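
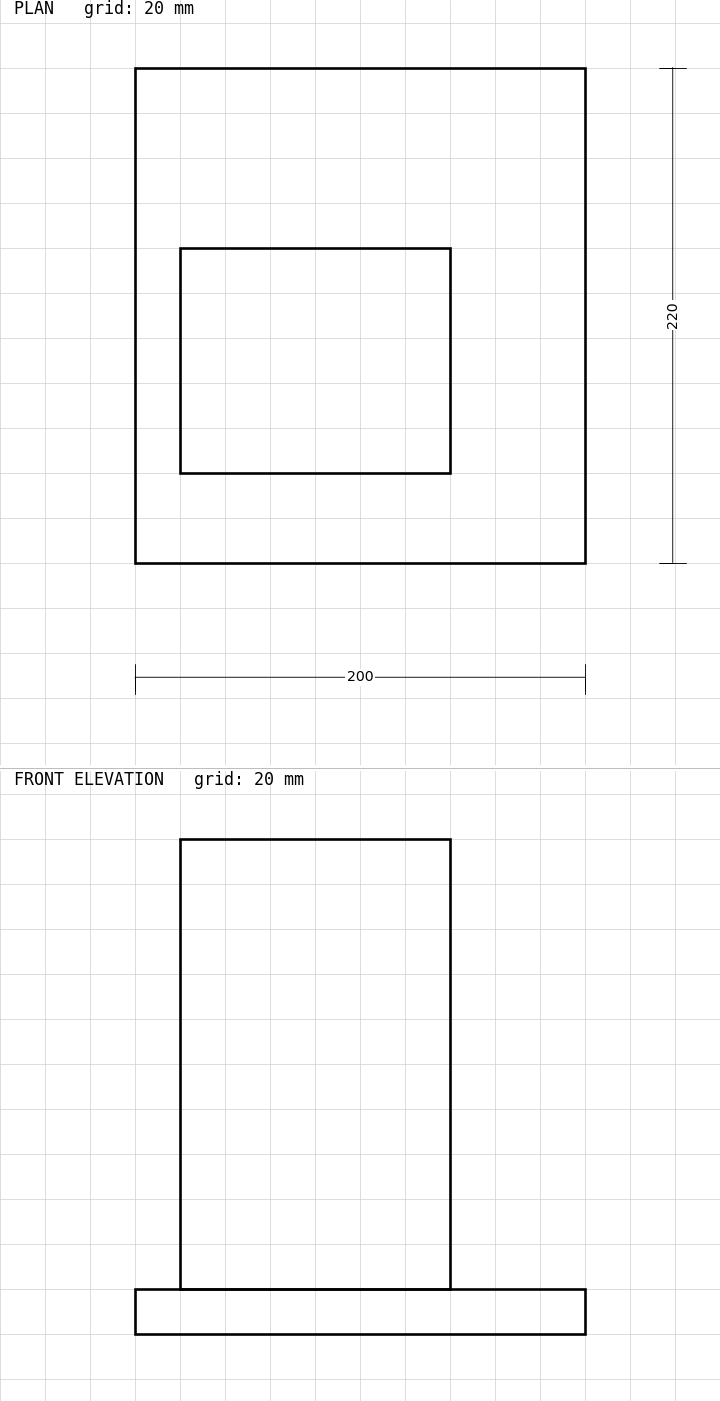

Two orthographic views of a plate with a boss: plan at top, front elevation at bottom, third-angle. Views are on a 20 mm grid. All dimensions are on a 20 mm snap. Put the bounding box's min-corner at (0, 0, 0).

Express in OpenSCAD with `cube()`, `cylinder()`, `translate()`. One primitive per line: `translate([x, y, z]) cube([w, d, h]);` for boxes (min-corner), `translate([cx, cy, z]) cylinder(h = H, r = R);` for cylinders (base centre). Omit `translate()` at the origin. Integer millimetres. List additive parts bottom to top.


cube([200, 220, 20]);
translate([20, 40, 20]) cube([120, 100, 200]);


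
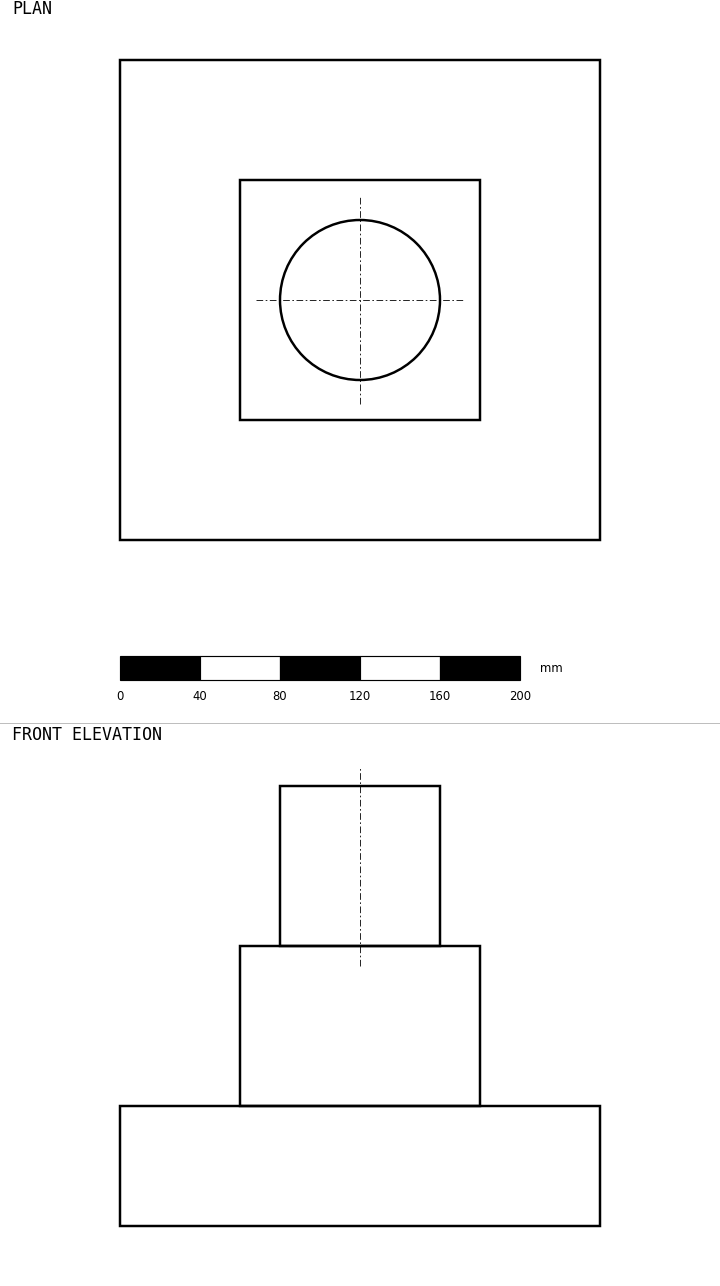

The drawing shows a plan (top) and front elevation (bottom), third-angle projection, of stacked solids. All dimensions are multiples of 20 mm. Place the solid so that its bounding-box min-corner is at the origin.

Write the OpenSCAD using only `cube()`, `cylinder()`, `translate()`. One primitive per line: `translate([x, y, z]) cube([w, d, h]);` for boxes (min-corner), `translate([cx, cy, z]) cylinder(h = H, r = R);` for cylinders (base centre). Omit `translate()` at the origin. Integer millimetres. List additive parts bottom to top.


cube([240, 240, 60]);
translate([60, 60, 60]) cube([120, 120, 80]);
translate([120, 120, 140]) cylinder(h = 80, r = 40);


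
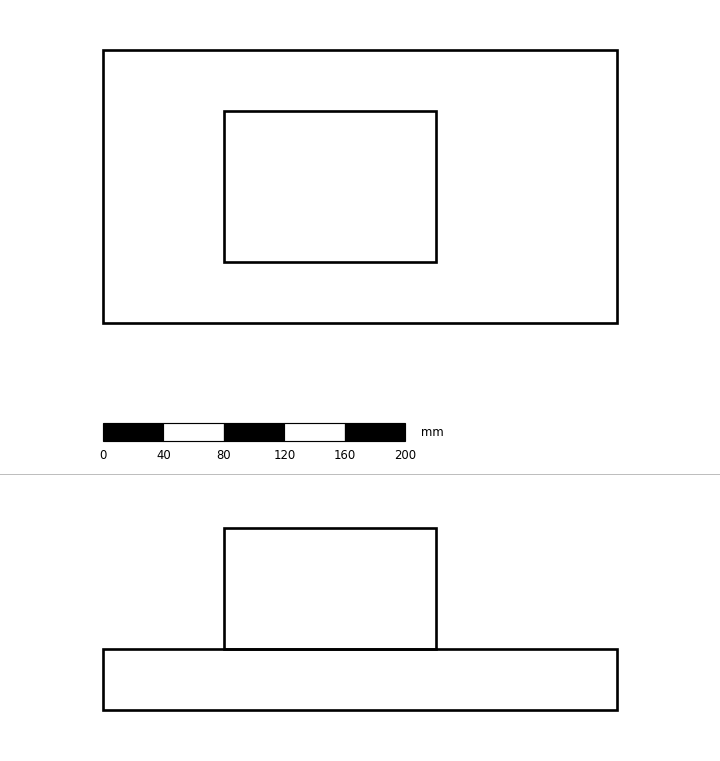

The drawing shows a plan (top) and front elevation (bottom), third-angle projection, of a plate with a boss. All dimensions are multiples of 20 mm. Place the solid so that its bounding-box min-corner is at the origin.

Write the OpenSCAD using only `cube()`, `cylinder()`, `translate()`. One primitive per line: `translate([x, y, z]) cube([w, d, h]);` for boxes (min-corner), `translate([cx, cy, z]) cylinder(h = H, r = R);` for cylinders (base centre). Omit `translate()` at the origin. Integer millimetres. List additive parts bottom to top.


cube([340, 180, 40]);
translate([80, 40, 40]) cube([140, 100, 80]);


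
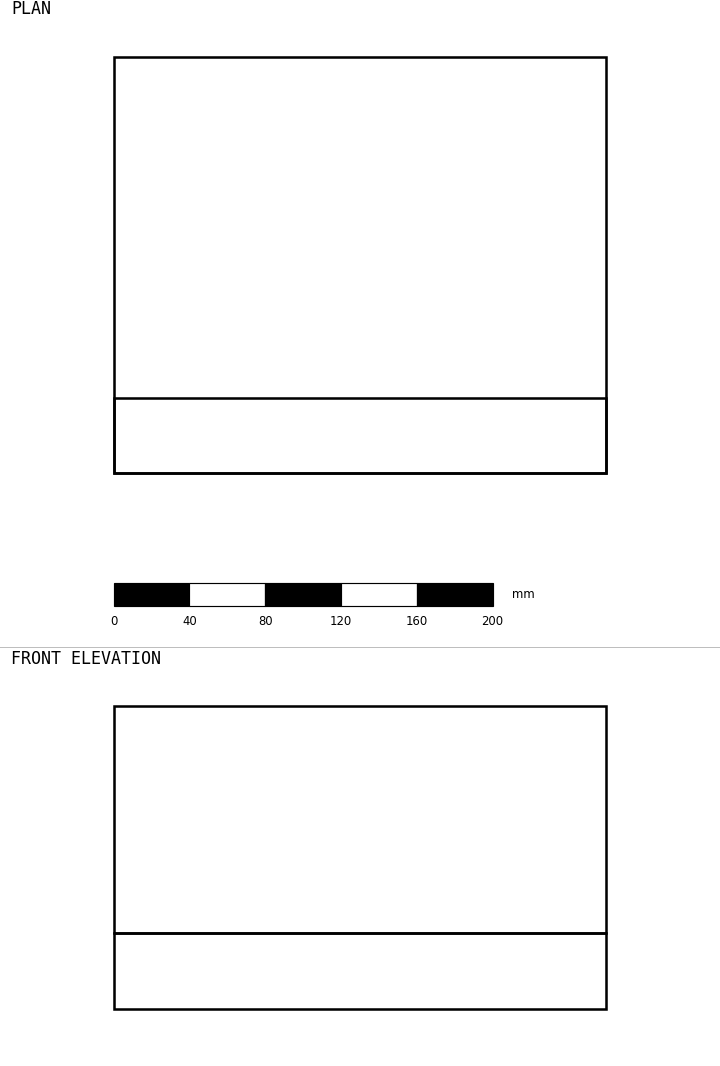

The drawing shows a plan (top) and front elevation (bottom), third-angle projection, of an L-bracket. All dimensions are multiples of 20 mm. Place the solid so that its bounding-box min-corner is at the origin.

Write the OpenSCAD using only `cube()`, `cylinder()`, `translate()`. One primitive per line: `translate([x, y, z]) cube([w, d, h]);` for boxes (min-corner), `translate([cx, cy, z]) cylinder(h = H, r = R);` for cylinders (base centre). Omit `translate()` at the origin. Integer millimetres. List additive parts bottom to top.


cube([260, 220, 40]);
translate([0, 0, 40]) cube([260, 40, 120]);


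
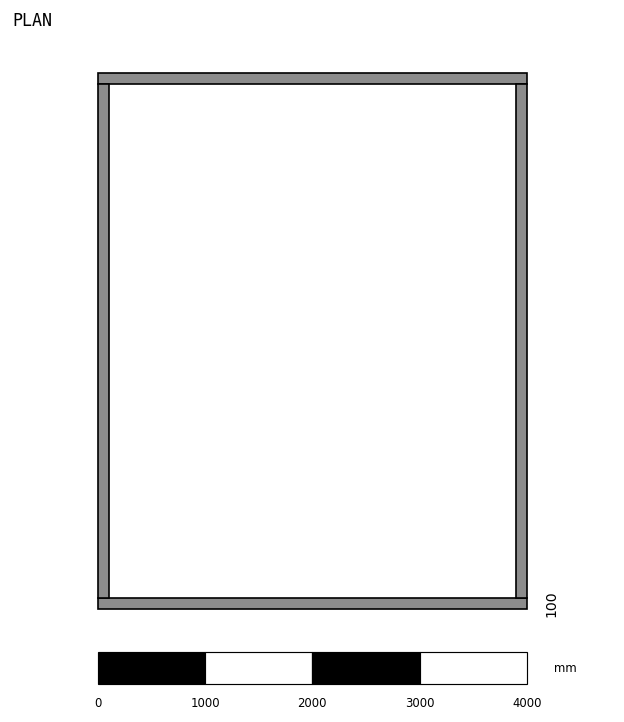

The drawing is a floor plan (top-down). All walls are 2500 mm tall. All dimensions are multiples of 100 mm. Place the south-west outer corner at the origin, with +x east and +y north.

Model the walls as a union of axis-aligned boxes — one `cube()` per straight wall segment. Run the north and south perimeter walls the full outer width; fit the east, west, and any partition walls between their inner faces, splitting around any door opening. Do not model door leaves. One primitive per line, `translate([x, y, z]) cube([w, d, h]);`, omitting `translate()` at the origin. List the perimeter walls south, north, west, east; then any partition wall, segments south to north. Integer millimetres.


cube([4000, 100, 2500]);
translate([0, 4900, 0]) cube([4000, 100, 2500]);
translate([0, 100, 0]) cube([100, 4800, 2500]);
translate([3900, 100, 0]) cube([100, 4800, 2500]);


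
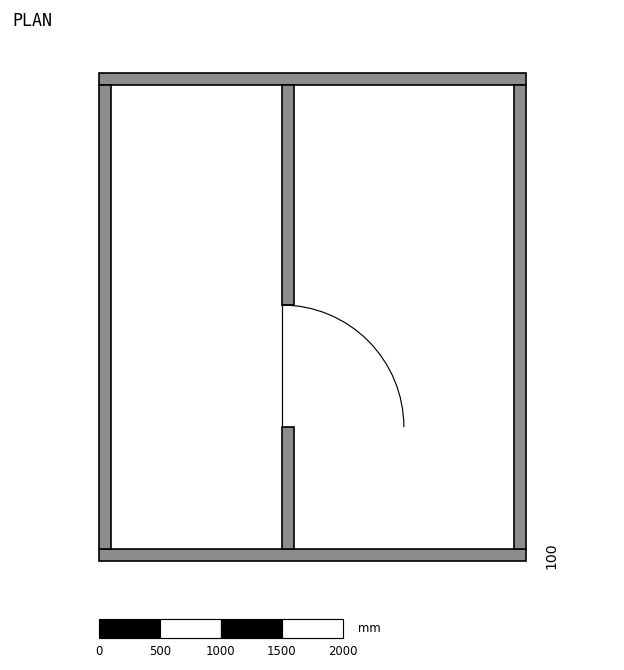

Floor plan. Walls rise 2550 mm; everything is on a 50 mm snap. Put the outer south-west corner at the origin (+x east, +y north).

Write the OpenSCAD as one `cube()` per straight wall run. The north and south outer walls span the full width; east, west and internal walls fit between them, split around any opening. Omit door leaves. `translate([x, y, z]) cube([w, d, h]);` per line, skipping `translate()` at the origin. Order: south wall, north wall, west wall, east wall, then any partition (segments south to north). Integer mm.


cube([3500, 100, 2550]);
translate([0, 3900, 0]) cube([3500, 100, 2550]);
translate([0, 100, 0]) cube([100, 3800, 2550]);
translate([3400, 100, 0]) cube([100, 3800, 2550]);
translate([1500, 100, 0]) cube([100, 1000, 2550]);
translate([1500, 2100, 0]) cube([100, 1800, 2550]);


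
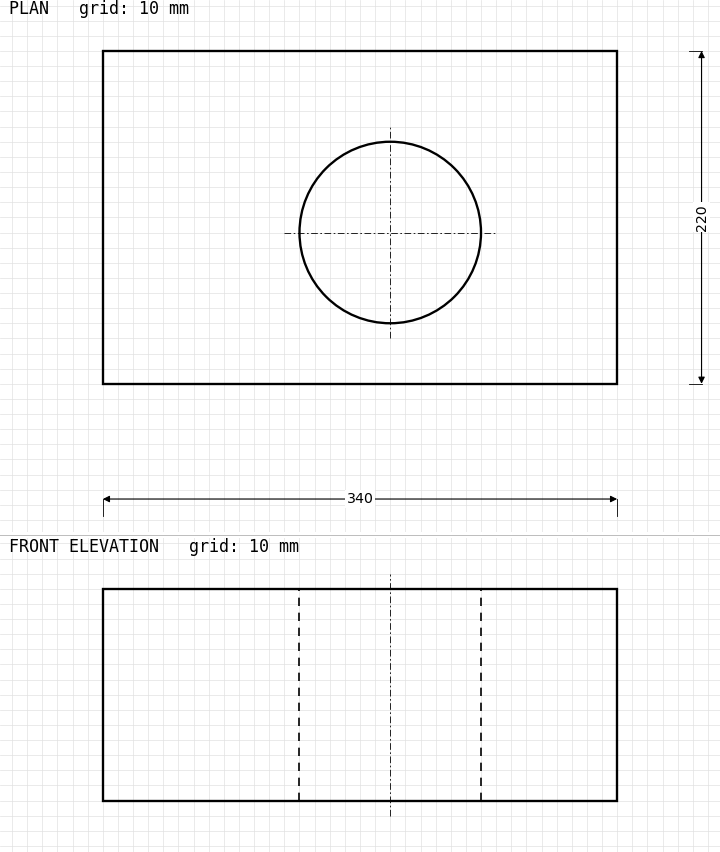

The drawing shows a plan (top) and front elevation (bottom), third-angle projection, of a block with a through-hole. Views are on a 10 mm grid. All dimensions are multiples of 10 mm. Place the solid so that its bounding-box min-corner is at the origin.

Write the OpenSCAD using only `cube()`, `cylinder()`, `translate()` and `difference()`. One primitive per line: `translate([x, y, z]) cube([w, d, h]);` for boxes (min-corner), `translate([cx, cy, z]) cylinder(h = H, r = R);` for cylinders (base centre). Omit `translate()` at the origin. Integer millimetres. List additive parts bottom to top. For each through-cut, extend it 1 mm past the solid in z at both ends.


difference() {
  cube([340, 220, 140]);
  translate([190, 100, -1]) cylinder(h = 142, r = 60);
}


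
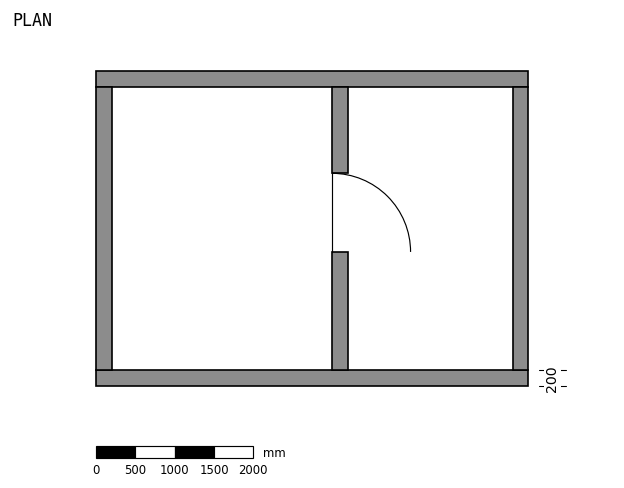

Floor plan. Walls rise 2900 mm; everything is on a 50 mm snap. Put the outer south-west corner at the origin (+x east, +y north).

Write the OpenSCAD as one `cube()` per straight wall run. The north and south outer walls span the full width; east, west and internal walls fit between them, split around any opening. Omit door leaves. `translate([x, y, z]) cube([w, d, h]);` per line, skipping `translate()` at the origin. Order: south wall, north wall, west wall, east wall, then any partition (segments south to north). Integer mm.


cube([5500, 200, 2900]);
translate([0, 3800, 0]) cube([5500, 200, 2900]);
translate([0, 200, 0]) cube([200, 3600, 2900]);
translate([5300, 200, 0]) cube([200, 3600, 2900]);
translate([3000, 200, 0]) cube([200, 1500, 2900]);
translate([3000, 2700, 0]) cube([200, 1100, 2900]);


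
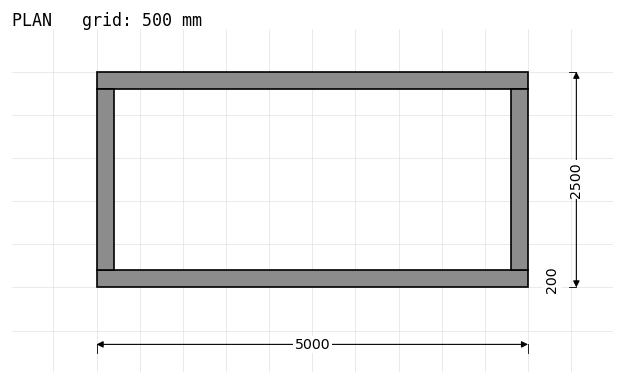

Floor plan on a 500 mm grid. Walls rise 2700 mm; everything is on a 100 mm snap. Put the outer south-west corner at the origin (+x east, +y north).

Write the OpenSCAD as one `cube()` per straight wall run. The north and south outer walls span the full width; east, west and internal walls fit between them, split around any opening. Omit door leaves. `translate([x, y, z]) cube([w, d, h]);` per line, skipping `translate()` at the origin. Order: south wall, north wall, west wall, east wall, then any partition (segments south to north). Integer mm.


cube([5000, 200, 2700]);
translate([0, 2300, 0]) cube([5000, 200, 2700]);
translate([0, 200, 0]) cube([200, 2100, 2700]);
translate([4800, 200, 0]) cube([200, 2100, 2700]);


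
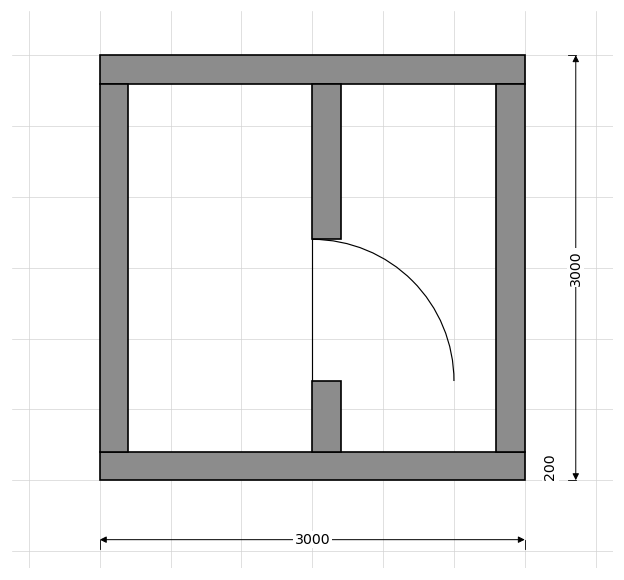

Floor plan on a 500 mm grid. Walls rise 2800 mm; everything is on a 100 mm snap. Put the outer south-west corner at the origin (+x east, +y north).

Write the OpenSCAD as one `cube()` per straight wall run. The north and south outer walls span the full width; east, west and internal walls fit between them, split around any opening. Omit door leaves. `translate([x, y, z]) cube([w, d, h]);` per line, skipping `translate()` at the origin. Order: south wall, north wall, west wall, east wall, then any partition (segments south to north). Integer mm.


cube([3000, 200, 2800]);
translate([0, 2800, 0]) cube([3000, 200, 2800]);
translate([0, 200, 0]) cube([200, 2600, 2800]);
translate([2800, 200, 0]) cube([200, 2600, 2800]);
translate([1500, 200, 0]) cube([200, 500, 2800]);
translate([1500, 1700, 0]) cube([200, 1100, 2800]);


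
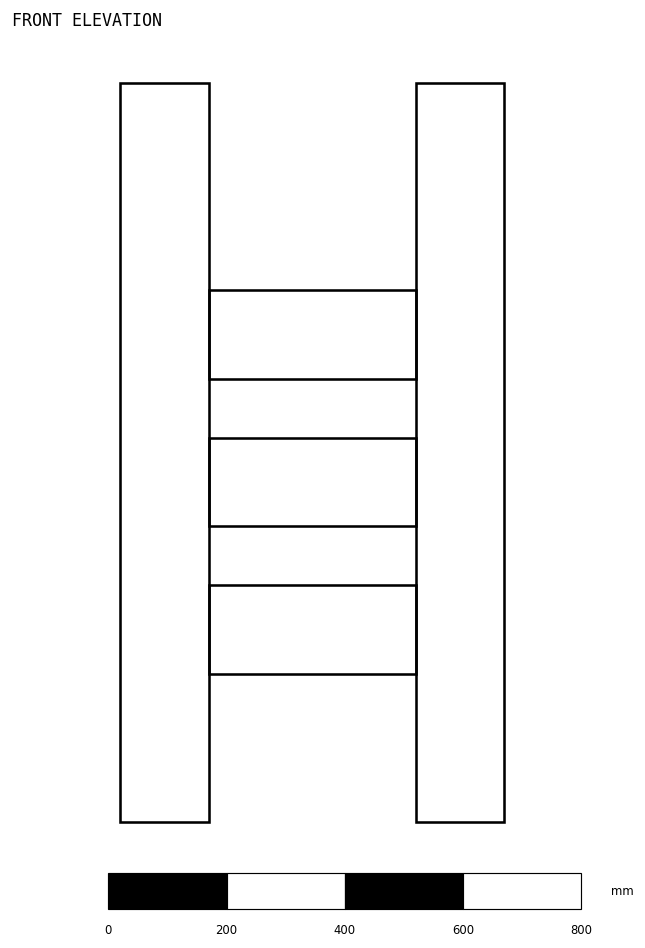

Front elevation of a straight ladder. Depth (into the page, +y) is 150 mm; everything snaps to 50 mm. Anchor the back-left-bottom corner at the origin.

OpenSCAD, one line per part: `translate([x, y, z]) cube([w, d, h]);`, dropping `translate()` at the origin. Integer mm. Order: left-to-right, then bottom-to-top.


cube([150, 150, 1250]);
translate([150, 0, 250]) cube([350, 150, 150]);
translate([150, 0, 500]) cube([350, 150, 150]);
translate([150, 0, 750]) cube([350, 150, 150]);
translate([500, 0, 0]) cube([150, 150, 1250]);


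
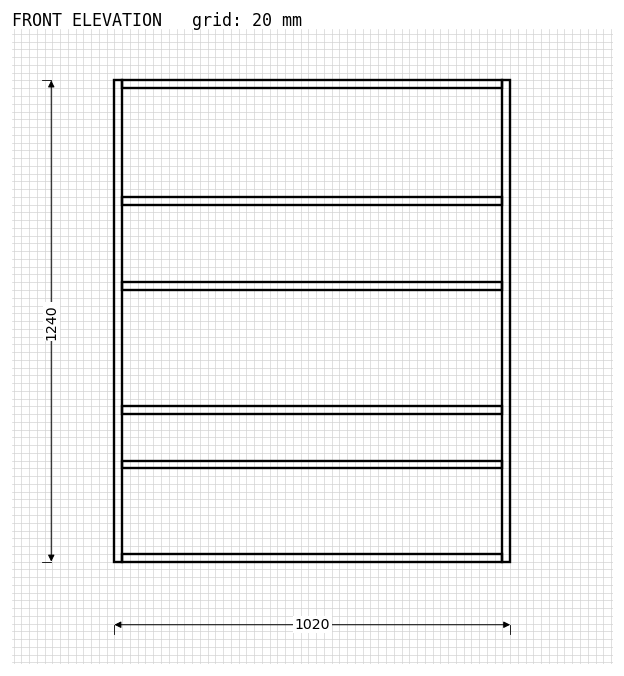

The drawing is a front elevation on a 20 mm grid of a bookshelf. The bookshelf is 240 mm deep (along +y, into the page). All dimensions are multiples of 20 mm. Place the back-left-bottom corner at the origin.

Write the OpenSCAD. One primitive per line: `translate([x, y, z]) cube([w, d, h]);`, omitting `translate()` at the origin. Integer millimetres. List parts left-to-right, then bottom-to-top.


cube([20, 240, 1240]);
translate([20, 0, 0]) cube([980, 240, 20]);
translate([20, 0, 240]) cube([980, 240, 20]);
translate([20, 0, 380]) cube([980, 240, 20]);
translate([20, 0, 700]) cube([980, 240, 20]);
translate([20, 0, 920]) cube([980, 240, 20]);
translate([20, 0, 1220]) cube([980, 240, 20]);
translate([1000, 0, 0]) cube([20, 240, 1240]);


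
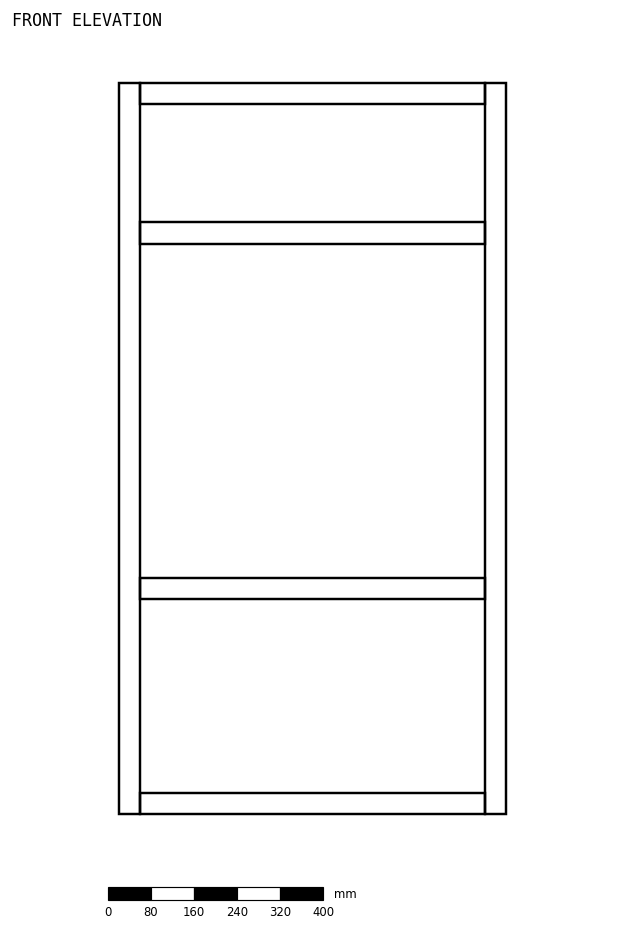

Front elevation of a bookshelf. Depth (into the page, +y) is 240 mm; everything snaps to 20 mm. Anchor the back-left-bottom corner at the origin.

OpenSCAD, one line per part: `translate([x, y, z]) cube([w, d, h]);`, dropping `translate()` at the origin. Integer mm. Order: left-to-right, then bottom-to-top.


cube([40, 240, 1360]);
translate([40, 0, 0]) cube([640, 240, 40]);
translate([40, 0, 400]) cube([640, 240, 40]);
translate([40, 0, 1060]) cube([640, 240, 40]);
translate([40, 0, 1320]) cube([640, 240, 40]);
translate([680, 0, 0]) cube([40, 240, 1360]);


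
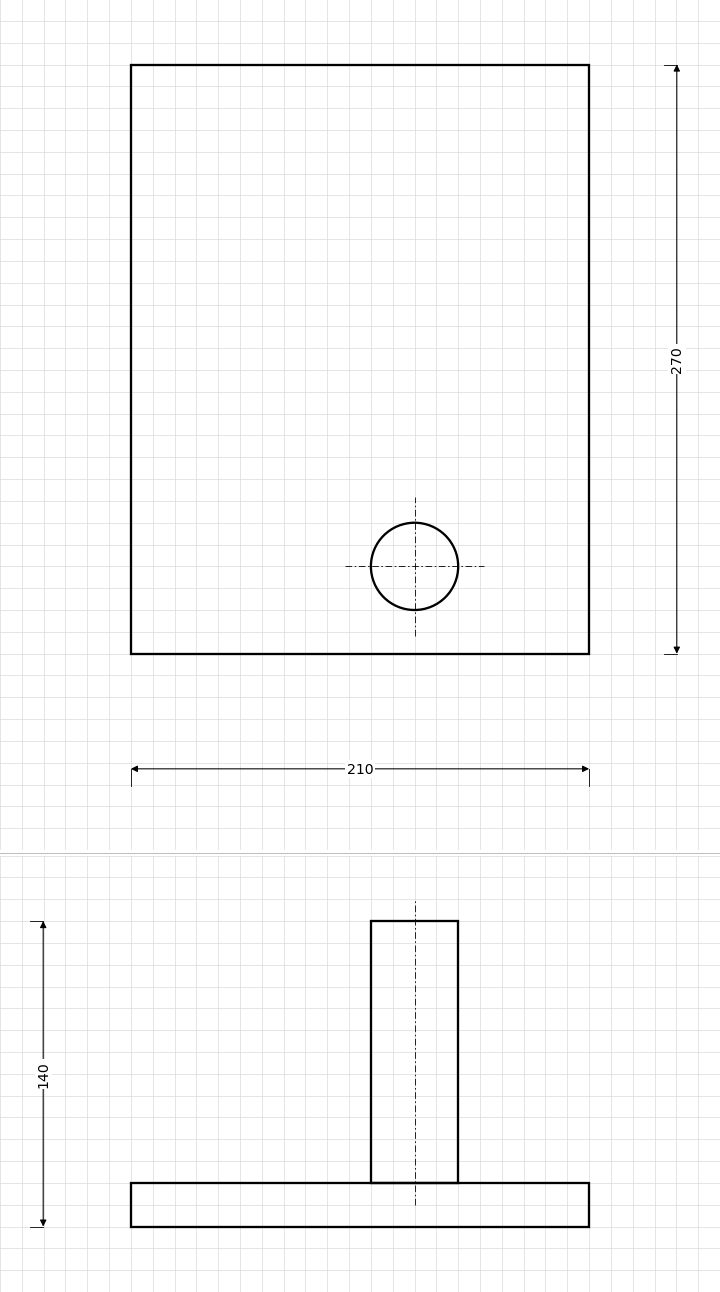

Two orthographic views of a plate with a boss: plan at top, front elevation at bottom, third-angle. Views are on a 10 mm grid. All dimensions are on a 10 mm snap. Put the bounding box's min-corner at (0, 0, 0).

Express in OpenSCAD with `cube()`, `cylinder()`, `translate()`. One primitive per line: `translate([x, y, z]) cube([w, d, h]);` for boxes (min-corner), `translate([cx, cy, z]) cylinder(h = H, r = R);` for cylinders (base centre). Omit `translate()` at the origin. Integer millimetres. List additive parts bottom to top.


cube([210, 270, 20]);
translate([130, 40, 20]) cylinder(h = 120, r = 20);


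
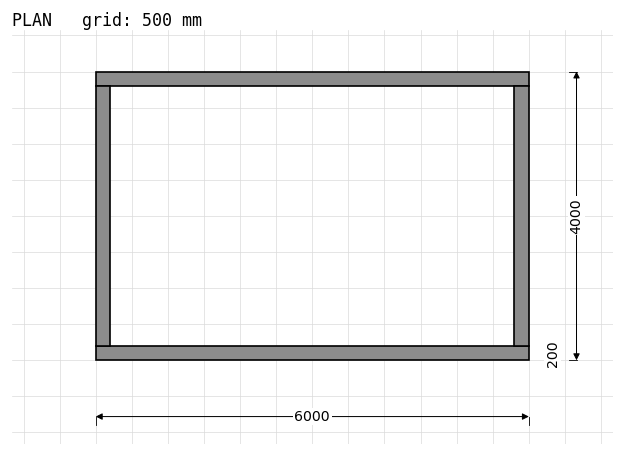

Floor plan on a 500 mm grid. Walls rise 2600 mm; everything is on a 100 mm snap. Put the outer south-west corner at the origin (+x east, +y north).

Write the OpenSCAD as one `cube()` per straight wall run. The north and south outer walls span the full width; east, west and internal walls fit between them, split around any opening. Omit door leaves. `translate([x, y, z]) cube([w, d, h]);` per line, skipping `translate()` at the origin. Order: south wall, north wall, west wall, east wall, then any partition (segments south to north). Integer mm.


cube([6000, 200, 2600]);
translate([0, 3800, 0]) cube([6000, 200, 2600]);
translate([0, 200, 0]) cube([200, 3600, 2600]);
translate([5800, 200, 0]) cube([200, 3600, 2600]);


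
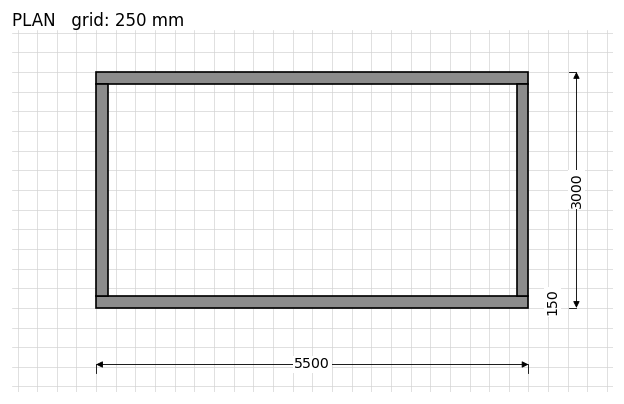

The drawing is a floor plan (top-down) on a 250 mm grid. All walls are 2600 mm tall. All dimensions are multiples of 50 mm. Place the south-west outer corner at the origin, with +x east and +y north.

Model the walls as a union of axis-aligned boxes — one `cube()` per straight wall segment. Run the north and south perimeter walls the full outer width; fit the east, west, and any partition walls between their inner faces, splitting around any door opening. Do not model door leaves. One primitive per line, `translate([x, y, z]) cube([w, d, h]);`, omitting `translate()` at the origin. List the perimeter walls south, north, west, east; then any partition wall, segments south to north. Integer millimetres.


cube([5500, 150, 2600]);
translate([0, 2850, 0]) cube([5500, 150, 2600]);
translate([0, 150, 0]) cube([150, 2700, 2600]);
translate([5350, 150, 0]) cube([150, 2700, 2600]);


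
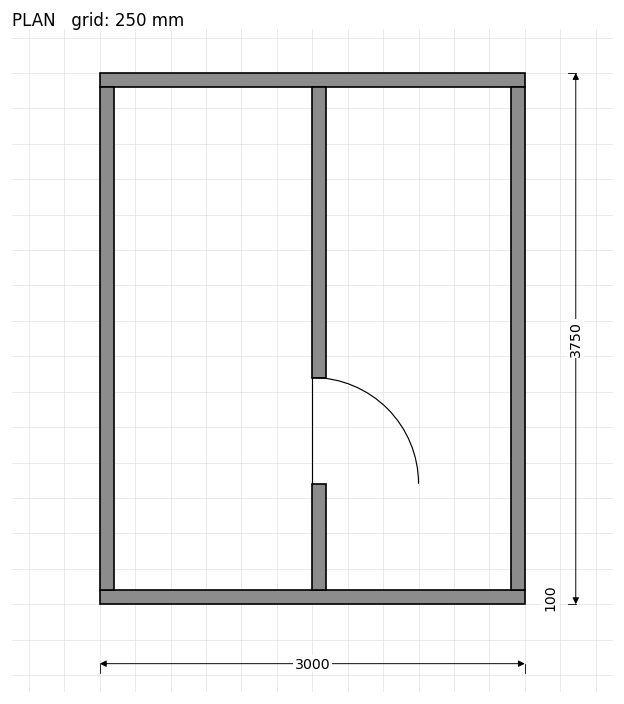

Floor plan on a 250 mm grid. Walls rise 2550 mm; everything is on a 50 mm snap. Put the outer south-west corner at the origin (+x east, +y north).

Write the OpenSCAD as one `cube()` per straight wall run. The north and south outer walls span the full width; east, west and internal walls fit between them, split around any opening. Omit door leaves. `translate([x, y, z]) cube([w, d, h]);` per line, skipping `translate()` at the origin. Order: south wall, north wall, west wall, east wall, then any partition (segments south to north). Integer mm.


cube([3000, 100, 2550]);
translate([0, 3650, 0]) cube([3000, 100, 2550]);
translate([0, 100, 0]) cube([100, 3550, 2550]);
translate([2900, 100, 0]) cube([100, 3550, 2550]);
translate([1500, 100, 0]) cube([100, 750, 2550]);
translate([1500, 1600, 0]) cube([100, 2050, 2550]);


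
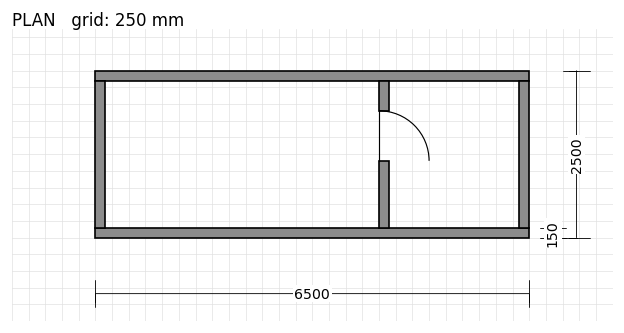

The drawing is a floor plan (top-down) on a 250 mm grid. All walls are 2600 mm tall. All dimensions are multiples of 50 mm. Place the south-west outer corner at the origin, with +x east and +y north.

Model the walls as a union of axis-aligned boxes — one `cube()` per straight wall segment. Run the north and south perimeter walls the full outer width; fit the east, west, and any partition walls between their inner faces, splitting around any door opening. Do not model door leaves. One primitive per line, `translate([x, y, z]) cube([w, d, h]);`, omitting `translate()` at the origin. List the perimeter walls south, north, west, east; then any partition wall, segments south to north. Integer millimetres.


cube([6500, 150, 2600]);
translate([0, 2350, 0]) cube([6500, 150, 2600]);
translate([0, 150, 0]) cube([150, 2200, 2600]);
translate([6350, 150, 0]) cube([150, 2200, 2600]);
translate([4250, 150, 0]) cube([150, 1000, 2600]);
translate([4250, 1900, 0]) cube([150, 450, 2600]);


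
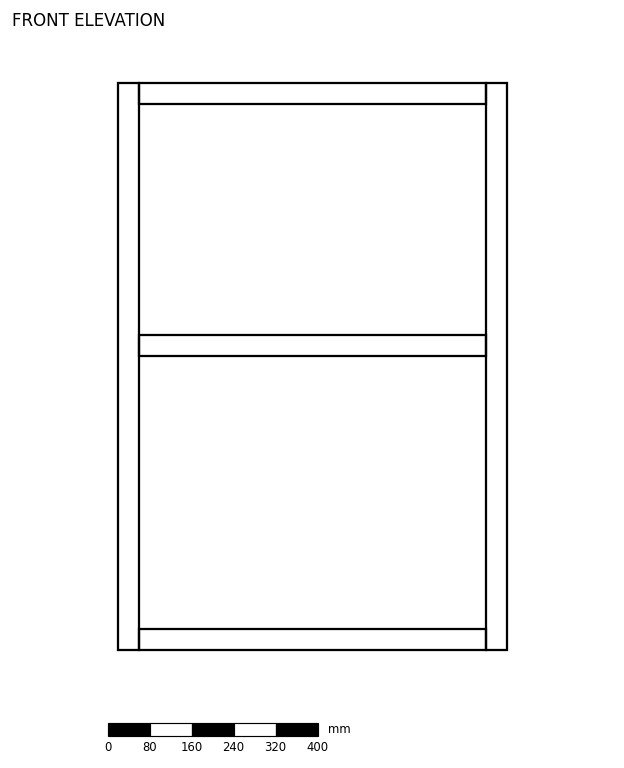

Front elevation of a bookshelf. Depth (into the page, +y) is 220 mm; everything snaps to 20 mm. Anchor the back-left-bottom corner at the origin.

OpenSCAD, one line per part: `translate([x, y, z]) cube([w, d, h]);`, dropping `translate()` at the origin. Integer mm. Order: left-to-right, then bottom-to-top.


cube([40, 220, 1080]);
translate([40, 0, 0]) cube([660, 220, 40]);
translate([40, 0, 560]) cube([660, 220, 40]);
translate([40, 0, 1040]) cube([660, 220, 40]);
translate([700, 0, 0]) cube([40, 220, 1080]);


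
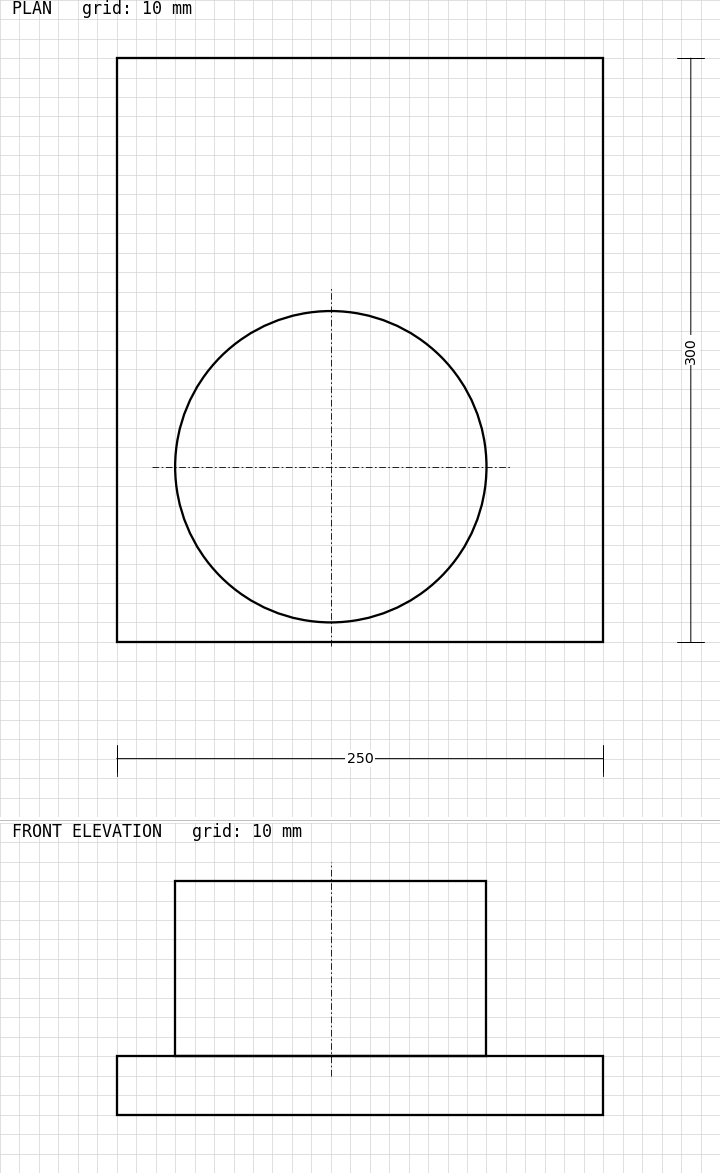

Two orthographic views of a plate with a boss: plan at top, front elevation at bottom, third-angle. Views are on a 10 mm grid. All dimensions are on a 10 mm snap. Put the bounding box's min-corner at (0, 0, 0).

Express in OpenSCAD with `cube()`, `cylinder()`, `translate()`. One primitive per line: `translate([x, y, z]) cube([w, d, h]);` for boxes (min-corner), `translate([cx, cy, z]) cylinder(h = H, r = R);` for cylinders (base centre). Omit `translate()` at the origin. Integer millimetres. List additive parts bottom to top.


cube([250, 300, 30]);
translate([110, 90, 30]) cylinder(h = 90, r = 80);


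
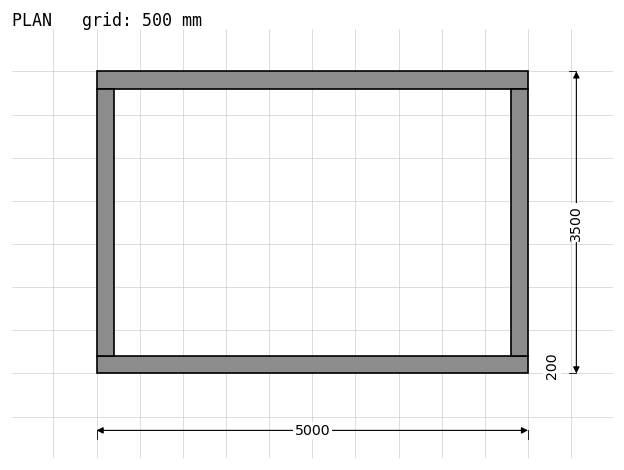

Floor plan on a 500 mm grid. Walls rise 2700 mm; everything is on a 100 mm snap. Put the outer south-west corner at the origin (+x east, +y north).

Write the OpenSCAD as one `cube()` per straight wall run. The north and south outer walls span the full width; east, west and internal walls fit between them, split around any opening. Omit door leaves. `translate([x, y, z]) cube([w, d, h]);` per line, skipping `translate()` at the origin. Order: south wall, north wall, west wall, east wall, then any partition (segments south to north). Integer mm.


cube([5000, 200, 2700]);
translate([0, 3300, 0]) cube([5000, 200, 2700]);
translate([0, 200, 0]) cube([200, 3100, 2700]);
translate([4800, 200, 0]) cube([200, 3100, 2700]);


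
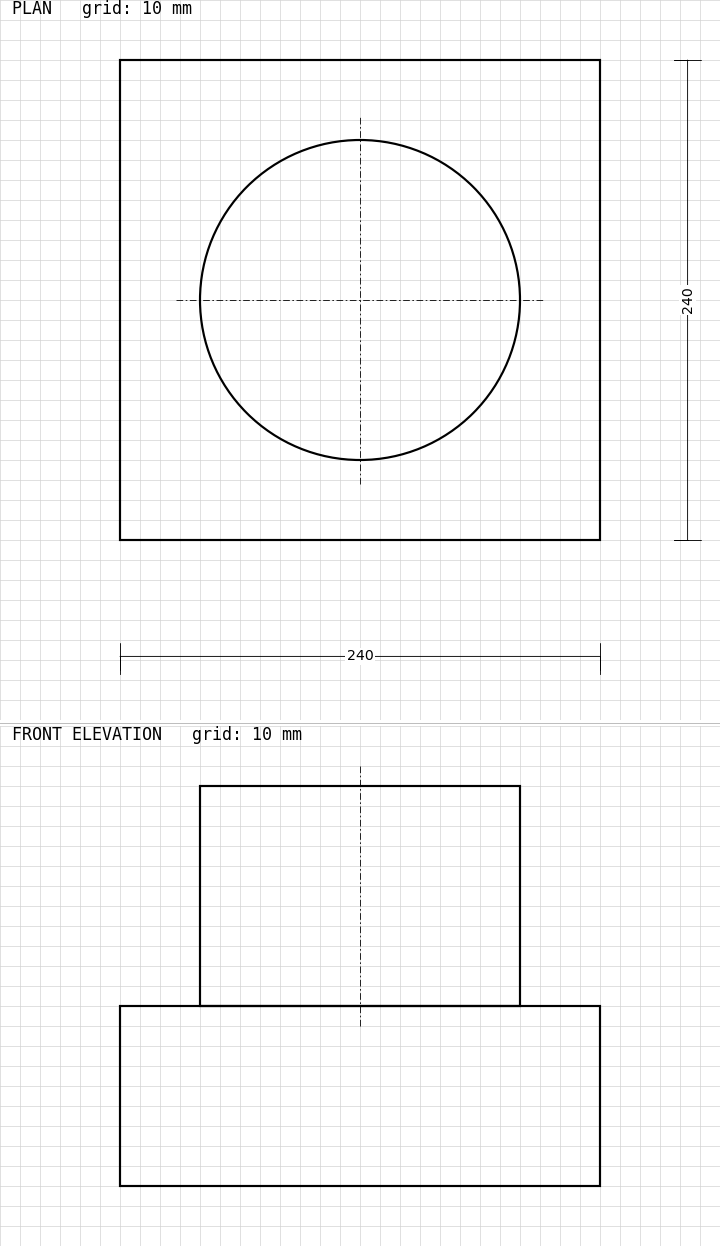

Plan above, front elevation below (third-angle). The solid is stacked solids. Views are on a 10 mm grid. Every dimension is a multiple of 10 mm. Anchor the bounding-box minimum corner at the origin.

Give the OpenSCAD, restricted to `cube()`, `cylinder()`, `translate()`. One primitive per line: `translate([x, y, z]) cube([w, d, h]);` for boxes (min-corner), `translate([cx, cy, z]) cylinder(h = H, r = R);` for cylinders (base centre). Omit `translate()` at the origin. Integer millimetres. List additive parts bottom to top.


cube([240, 240, 90]);
translate([120, 120, 90]) cylinder(h = 110, r = 80);


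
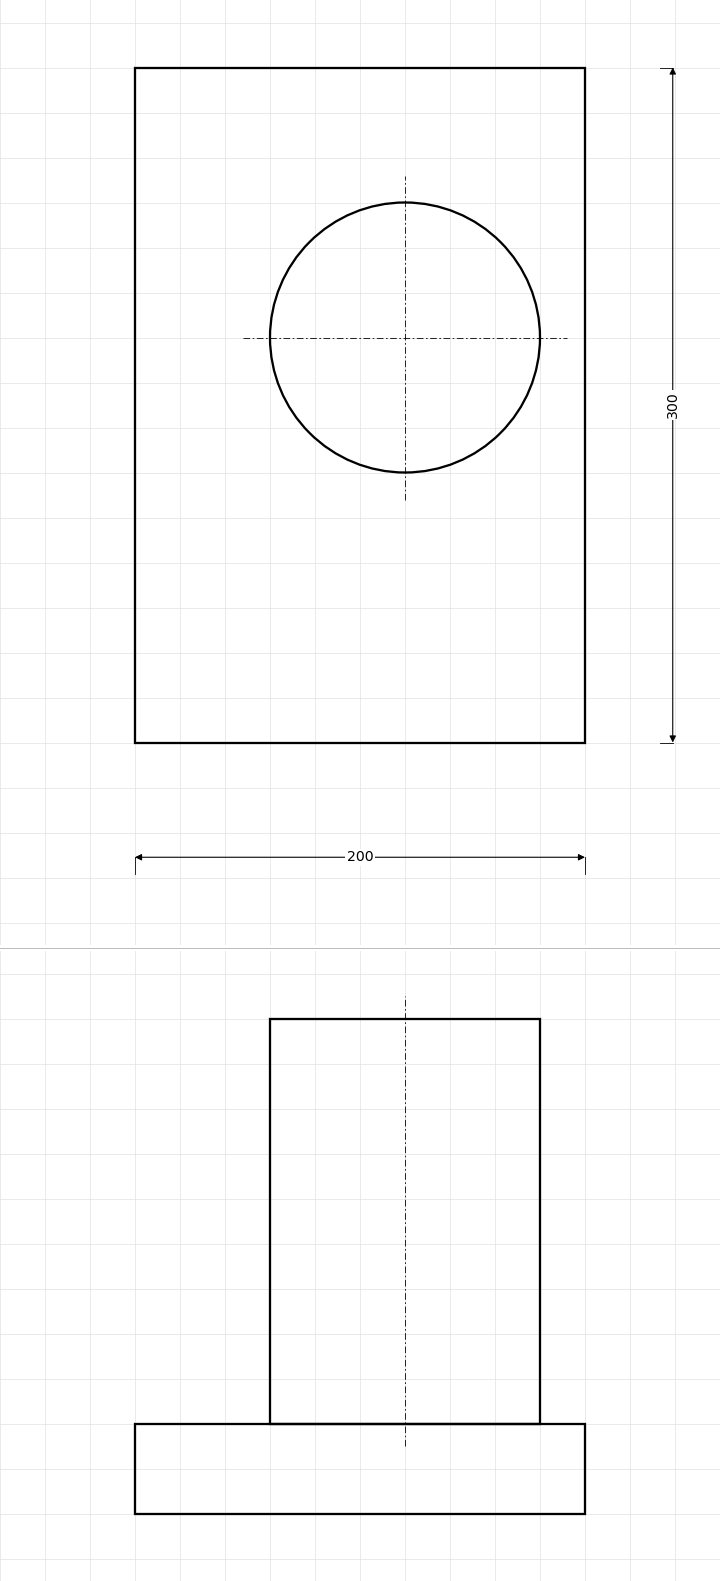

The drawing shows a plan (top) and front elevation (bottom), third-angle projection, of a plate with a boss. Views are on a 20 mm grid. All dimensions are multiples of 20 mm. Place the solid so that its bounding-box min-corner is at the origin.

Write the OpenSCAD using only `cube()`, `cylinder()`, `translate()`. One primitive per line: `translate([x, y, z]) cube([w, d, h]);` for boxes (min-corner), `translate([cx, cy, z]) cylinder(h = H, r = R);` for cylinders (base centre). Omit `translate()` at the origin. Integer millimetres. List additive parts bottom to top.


cube([200, 300, 40]);
translate([120, 180, 40]) cylinder(h = 180, r = 60);


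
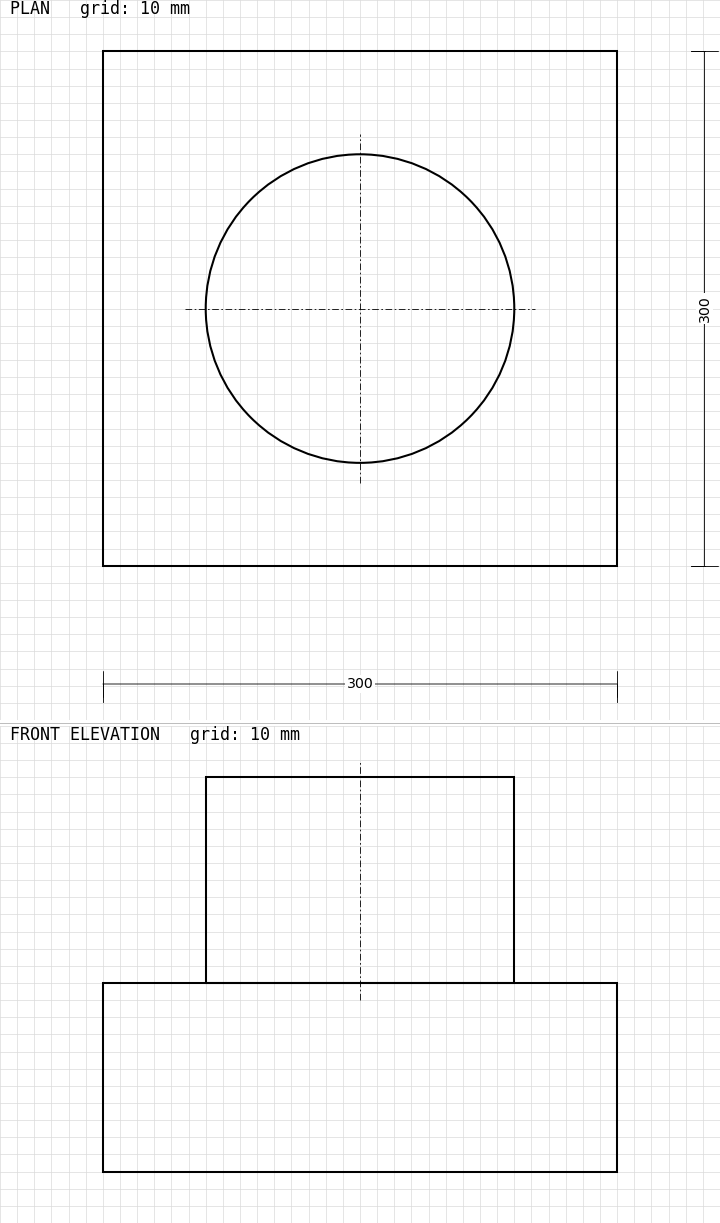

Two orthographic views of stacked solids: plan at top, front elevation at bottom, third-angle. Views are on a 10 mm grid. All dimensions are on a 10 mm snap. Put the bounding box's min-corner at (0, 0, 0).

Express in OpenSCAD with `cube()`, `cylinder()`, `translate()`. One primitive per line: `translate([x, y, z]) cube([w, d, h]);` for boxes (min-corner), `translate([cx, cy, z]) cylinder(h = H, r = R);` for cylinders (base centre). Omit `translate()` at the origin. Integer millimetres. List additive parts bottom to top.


cube([300, 300, 110]);
translate([150, 150, 110]) cylinder(h = 120, r = 90);


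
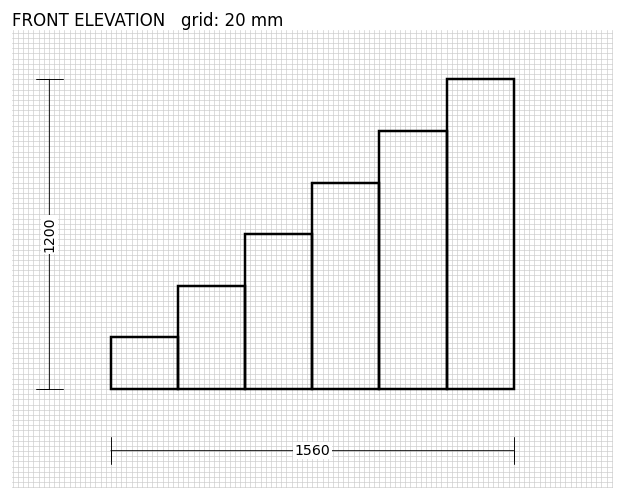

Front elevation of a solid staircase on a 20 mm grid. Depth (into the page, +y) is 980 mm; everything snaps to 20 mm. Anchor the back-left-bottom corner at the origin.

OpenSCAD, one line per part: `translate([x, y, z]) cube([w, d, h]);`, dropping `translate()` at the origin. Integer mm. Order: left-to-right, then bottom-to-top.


cube([260, 980, 200]);
translate([260, 0, 0]) cube([260, 980, 400]);
translate([520, 0, 0]) cube([260, 980, 600]);
translate([780, 0, 0]) cube([260, 980, 800]);
translate([1040, 0, 0]) cube([260, 980, 1000]);
translate([1300, 0, 0]) cube([260, 980, 1200]);


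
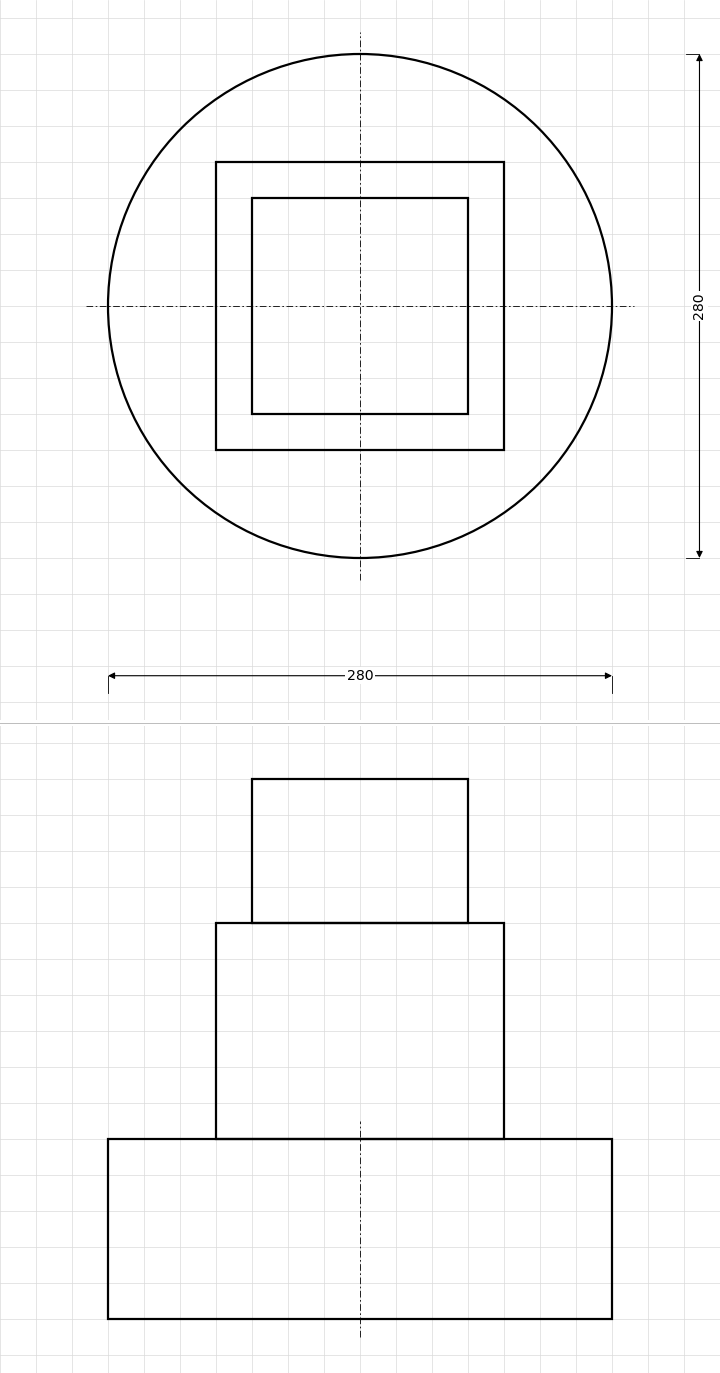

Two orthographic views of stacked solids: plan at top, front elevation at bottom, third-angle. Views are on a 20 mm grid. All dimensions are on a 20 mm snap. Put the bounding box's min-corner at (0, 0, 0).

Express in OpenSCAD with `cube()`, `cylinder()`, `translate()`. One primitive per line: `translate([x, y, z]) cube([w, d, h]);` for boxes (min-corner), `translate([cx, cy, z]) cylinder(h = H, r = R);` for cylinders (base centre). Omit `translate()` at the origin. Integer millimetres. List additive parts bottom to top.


translate([140, 140, 0]) cylinder(h = 100, r = 140);
translate([60, 60, 100]) cube([160, 160, 120]);
translate([80, 80, 220]) cube([120, 120, 80]);


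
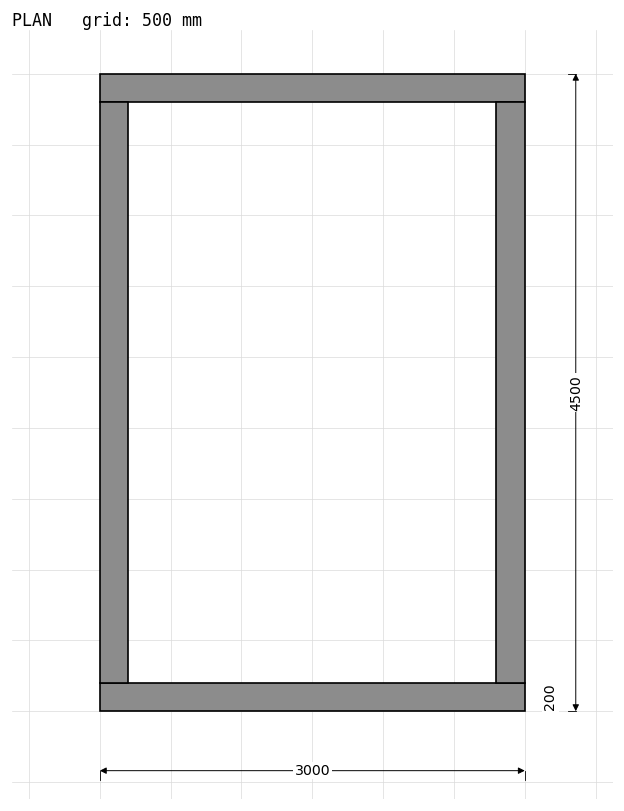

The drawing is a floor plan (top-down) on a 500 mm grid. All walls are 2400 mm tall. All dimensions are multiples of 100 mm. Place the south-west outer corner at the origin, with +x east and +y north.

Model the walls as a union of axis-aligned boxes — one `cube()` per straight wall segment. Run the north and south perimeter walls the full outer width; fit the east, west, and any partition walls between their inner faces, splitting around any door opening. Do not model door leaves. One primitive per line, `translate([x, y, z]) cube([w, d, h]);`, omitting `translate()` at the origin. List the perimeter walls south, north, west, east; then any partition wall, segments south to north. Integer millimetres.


cube([3000, 200, 2400]);
translate([0, 4300, 0]) cube([3000, 200, 2400]);
translate([0, 200, 0]) cube([200, 4100, 2400]);
translate([2800, 200, 0]) cube([200, 4100, 2400]);


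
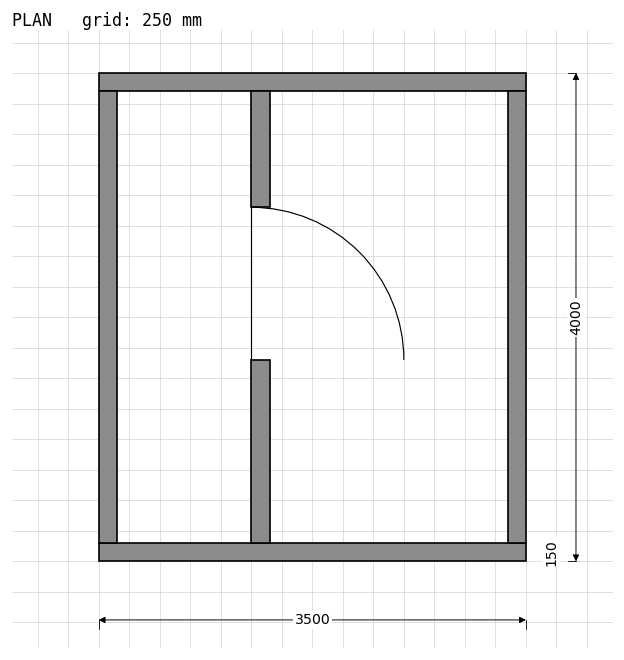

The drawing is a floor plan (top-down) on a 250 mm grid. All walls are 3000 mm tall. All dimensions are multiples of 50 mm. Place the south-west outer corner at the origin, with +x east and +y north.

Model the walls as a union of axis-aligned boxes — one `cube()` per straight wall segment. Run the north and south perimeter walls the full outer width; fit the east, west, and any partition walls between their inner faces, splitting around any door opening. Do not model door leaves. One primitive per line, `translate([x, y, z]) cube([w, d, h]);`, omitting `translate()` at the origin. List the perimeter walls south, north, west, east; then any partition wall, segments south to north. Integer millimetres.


cube([3500, 150, 3000]);
translate([0, 3850, 0]) cube([3500, 150, 3000]);
translate([0, 150, 0]) cube([150, 3700, 3000]);
translate([3350, 150, 0]) cube([150, 3700, 3000]);
translate([1250, 150, 0]) cube([150, 1500, 3000]);
translate([1250, 2900, 0]) cube([150, 950, 3000]);


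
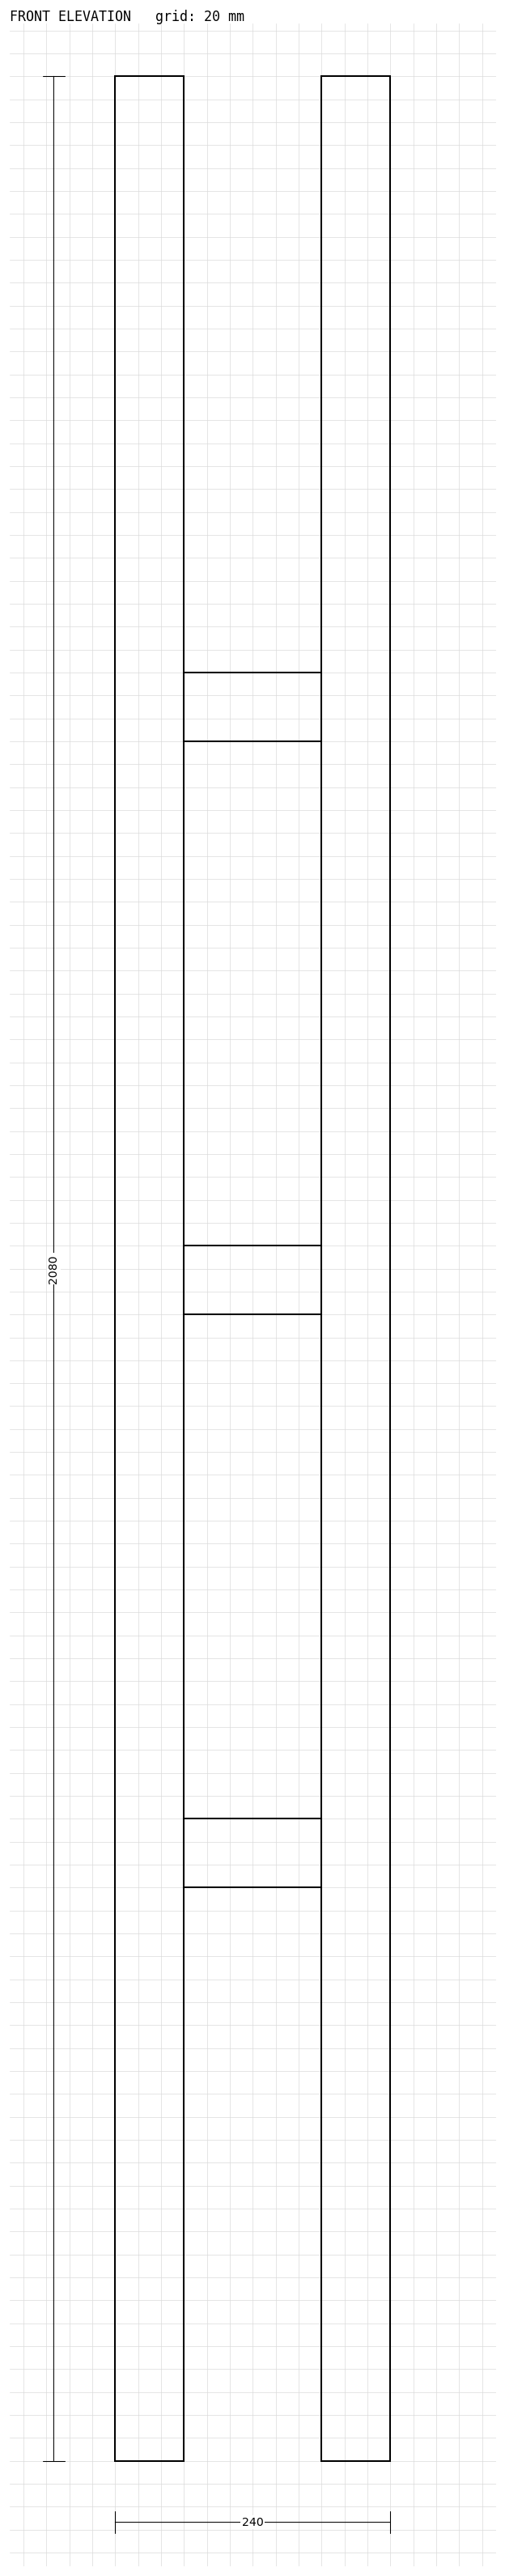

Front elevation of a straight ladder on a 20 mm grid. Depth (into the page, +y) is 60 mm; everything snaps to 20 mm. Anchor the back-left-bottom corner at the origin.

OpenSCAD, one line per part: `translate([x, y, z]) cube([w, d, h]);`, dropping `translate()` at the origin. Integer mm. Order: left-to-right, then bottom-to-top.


cube([60, 60, 2080]);
translate([60, 0, 500]) cube([120, 60, 60]);
translate([60, 0, 1000]) cube([120, 60, 60]);
translate([60, 0, 1500]) cube([120, 60, 60]);
translate([180, 0, 0]) cube([60, 60, 2080]);


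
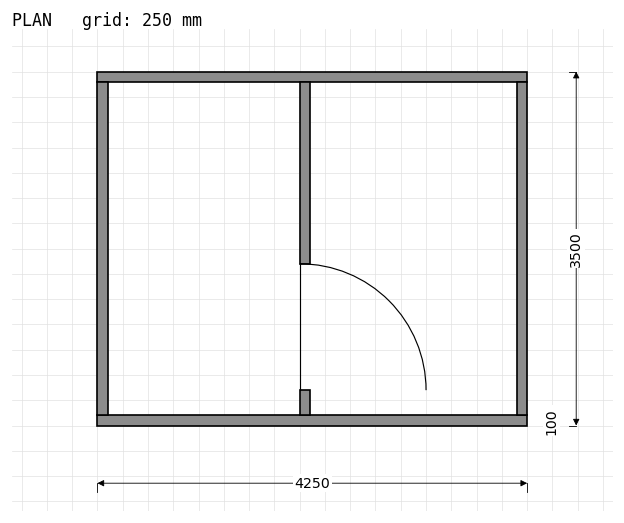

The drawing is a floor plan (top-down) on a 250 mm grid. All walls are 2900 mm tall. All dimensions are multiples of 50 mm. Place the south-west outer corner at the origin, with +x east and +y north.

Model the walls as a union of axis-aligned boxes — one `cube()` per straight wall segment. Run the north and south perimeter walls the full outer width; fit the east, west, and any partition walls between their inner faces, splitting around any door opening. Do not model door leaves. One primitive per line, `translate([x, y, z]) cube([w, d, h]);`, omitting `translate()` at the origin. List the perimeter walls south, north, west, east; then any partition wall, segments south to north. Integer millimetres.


cube([4250, 100, 2900]);
translate([0, 3400, 0]) cube([4250, 100, 2900]);
translate([0, 100, 0]) cube([100, 3300, 2900]);
translate([4150, 100, 0]) cube([100, 3300, 2900]);
translate([2000, 100, 0]) cube([100, 250, 2900]);
translate([2000, 1600, 0]) cube([100, 1800, 2900]);


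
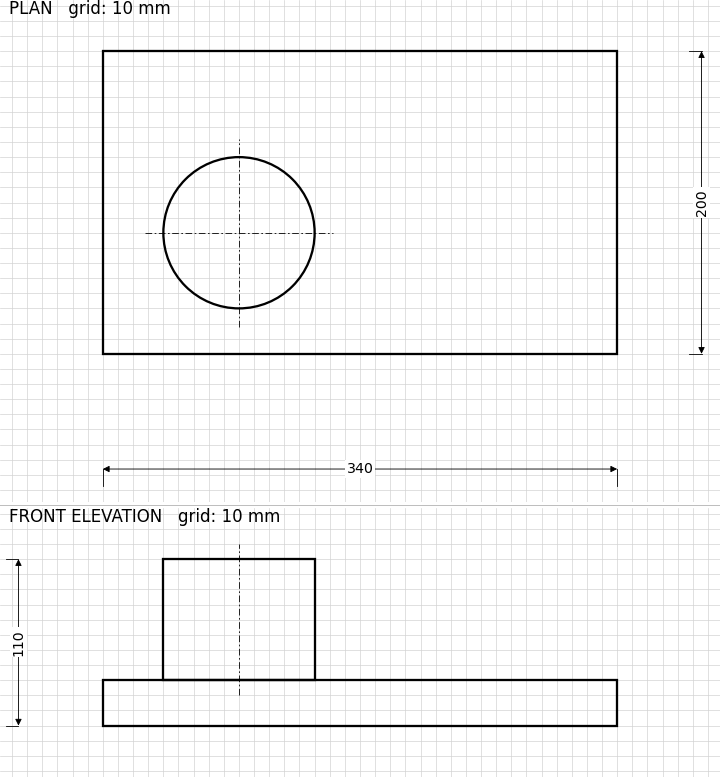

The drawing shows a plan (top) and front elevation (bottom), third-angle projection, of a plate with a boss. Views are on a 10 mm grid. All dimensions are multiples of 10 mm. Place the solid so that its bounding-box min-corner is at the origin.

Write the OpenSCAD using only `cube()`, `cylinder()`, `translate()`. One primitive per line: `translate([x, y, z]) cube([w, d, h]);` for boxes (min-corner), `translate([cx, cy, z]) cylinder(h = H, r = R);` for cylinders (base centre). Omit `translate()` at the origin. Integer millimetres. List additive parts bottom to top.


cube([340, 200, 30]);
translate([90, 80, 30]) cylinder(h = 80, r = 50);


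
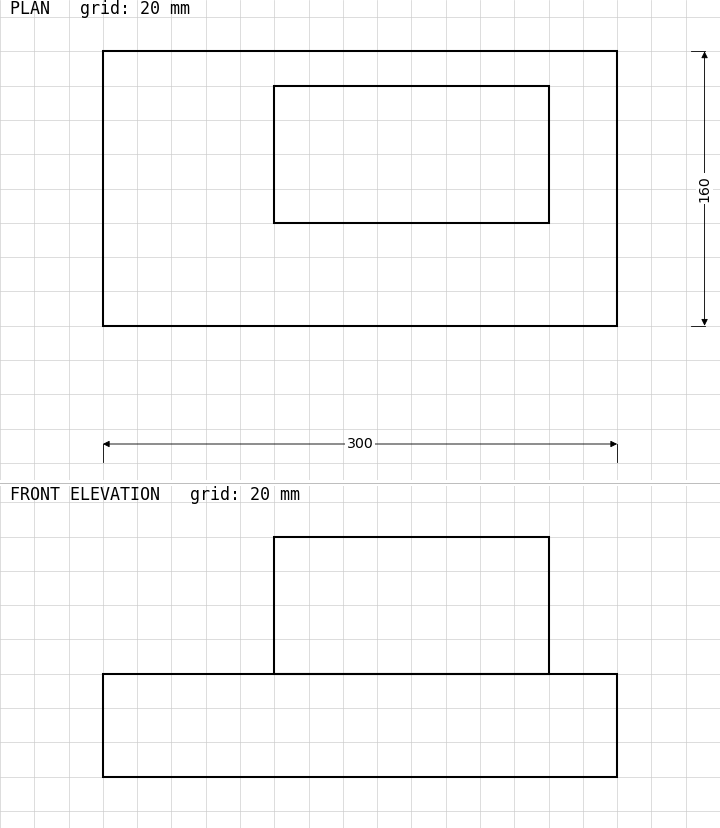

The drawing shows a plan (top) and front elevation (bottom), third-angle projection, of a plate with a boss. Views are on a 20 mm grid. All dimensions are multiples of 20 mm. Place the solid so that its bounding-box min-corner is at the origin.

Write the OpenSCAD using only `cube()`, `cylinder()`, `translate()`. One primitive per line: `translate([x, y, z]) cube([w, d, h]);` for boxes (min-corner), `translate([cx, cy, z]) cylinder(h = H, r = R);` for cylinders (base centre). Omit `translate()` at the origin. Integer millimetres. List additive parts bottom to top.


cube([300, 160, 60]);
translate([100, 60, 60]) cube([160, 80, 80]);


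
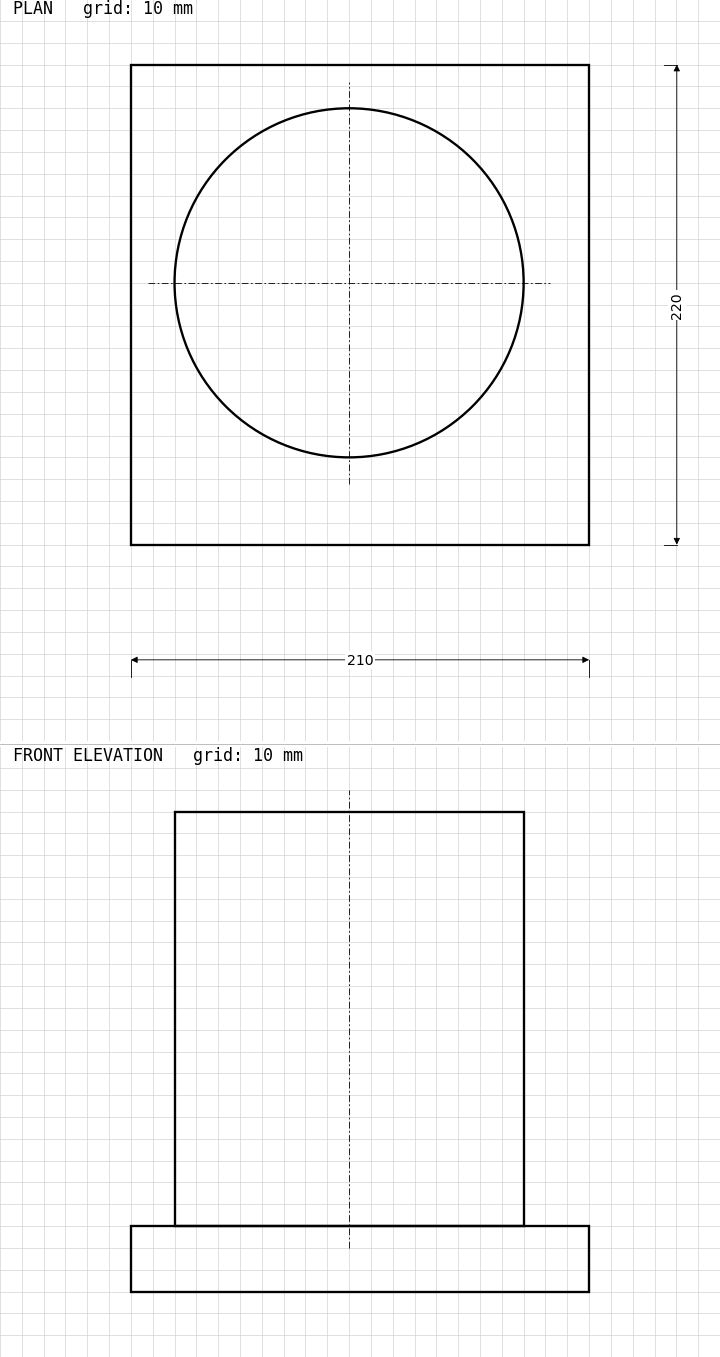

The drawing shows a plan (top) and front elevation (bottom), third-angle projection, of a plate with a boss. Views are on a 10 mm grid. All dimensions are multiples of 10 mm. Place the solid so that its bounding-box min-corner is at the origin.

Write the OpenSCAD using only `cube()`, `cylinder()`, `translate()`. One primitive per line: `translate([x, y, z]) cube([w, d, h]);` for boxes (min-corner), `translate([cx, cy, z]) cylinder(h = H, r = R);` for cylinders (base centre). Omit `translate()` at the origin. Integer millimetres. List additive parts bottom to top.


cube([210, 220, 30]);
translate([100, 120, 30]) cylinder(h = 190, r = 80);


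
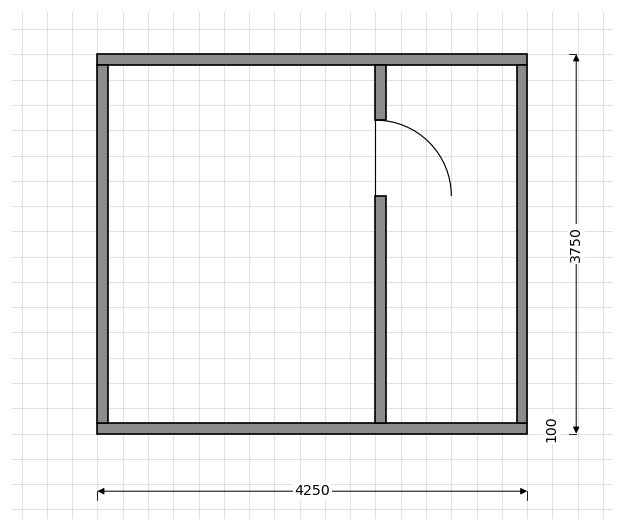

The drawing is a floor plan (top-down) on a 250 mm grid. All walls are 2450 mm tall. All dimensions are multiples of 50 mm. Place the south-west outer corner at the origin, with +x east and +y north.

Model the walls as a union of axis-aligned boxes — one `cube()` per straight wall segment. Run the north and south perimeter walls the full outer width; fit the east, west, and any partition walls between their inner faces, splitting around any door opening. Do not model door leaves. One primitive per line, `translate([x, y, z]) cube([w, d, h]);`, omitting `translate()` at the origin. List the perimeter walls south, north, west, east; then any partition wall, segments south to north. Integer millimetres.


cube([4250, 100, 2450]);
translate([0, 3650, 0]) cube([4250, 100, 2450]);
translate([0, 100, 0]) cube([100, 3550, 2450]);
translate([4150, 100, 0]) cube([100, 3550, 2450]);
translate([2750, 100, 0]) cube([100, 2250, 2450]);
translate([2750, 3100, 0]) cube([100, 550, 2450]);


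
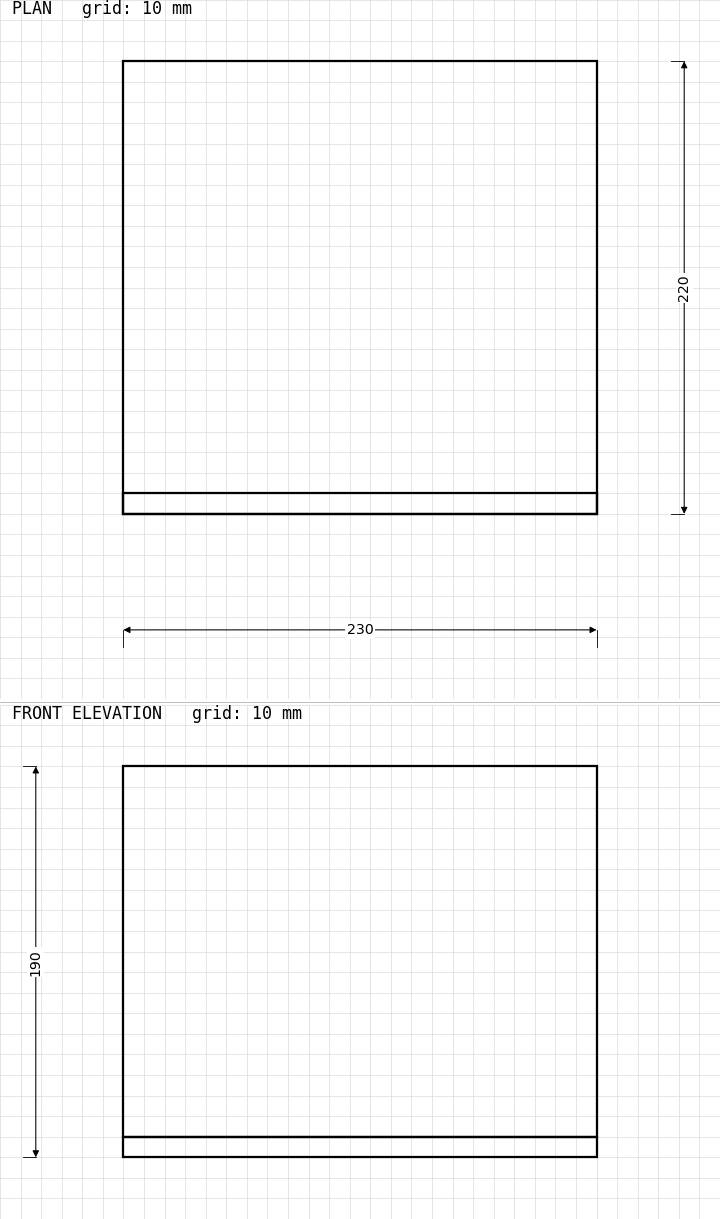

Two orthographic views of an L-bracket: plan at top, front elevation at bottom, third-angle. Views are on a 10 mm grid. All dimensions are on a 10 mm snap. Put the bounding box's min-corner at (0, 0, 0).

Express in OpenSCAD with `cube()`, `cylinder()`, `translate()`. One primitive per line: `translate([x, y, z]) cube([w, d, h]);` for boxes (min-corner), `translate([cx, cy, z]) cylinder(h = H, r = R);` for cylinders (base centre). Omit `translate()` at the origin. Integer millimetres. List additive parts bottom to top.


cube([230, 220, 10]);
translate([0, 0, 10]) cube([230, 10, 180]);


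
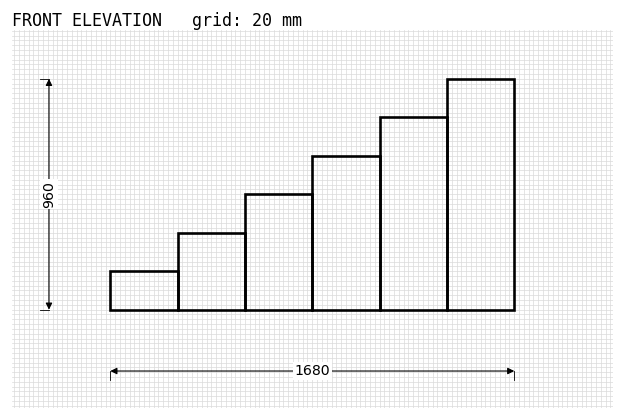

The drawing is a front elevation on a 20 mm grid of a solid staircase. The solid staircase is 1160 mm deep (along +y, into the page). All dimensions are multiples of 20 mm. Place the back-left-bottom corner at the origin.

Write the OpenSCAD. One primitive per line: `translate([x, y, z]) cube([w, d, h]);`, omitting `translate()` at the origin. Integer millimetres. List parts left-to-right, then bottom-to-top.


cube([280, 1160, 160]);
translate([280, 0, 0]) cube([280, 1160, 320]);
translate([560, 0, 0]) cube([280, 1160, 480]);
translate([840, 0, 0]) cube([280, 1160, 640]);
translate([1120, 0, 0]) cube([280, 1160, 800]);
translate([1400, 0, 0]) cube([280, 1160, 960]);


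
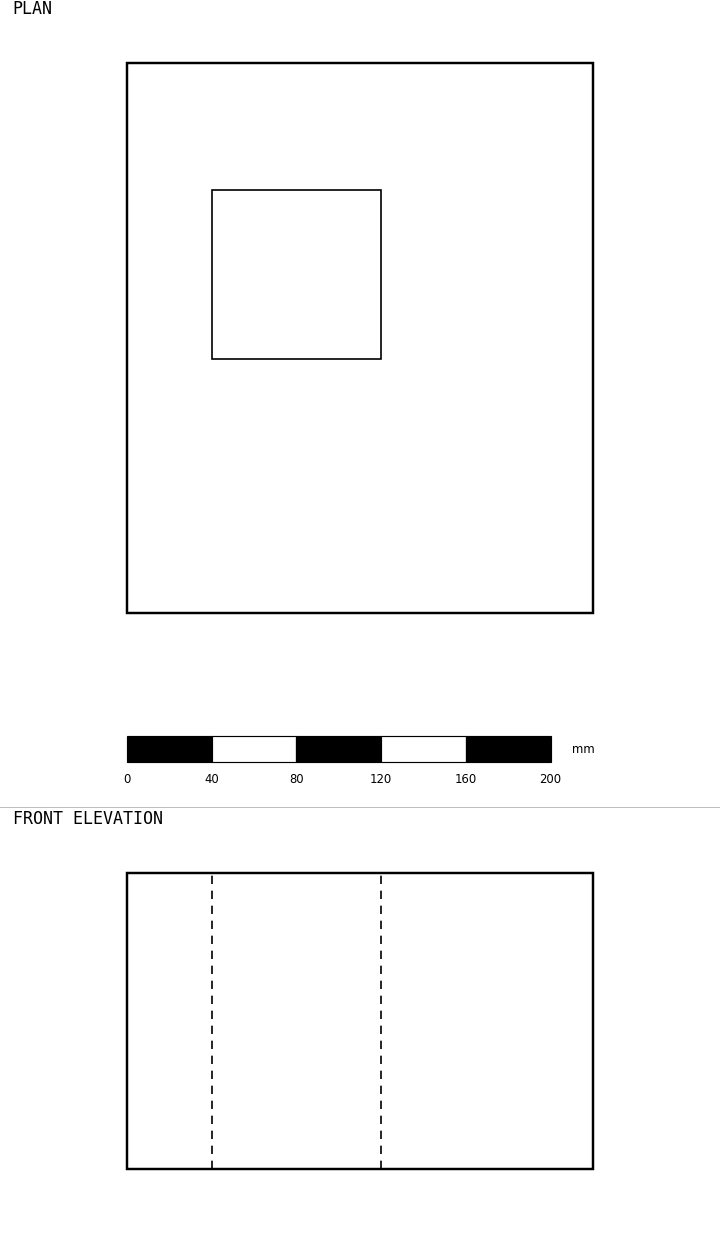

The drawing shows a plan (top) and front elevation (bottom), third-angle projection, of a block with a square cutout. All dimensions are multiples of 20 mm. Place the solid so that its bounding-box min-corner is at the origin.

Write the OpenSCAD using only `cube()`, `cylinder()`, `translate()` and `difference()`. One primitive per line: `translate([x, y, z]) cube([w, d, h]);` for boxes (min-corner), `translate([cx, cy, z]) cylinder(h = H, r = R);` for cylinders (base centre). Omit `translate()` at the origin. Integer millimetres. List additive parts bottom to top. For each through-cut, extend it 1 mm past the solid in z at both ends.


difference() {
  cube([220, 260, 140]);
  translate([40, 120, -1]) cube([80, 80, 142]);
}
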